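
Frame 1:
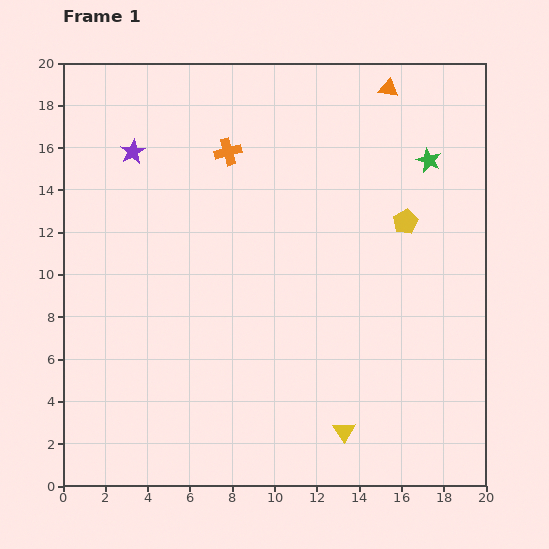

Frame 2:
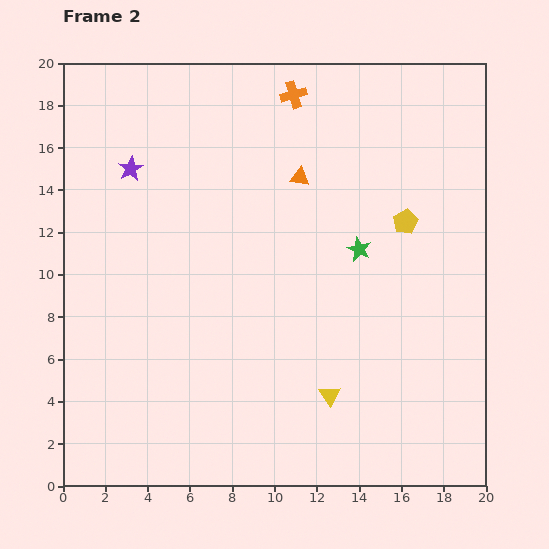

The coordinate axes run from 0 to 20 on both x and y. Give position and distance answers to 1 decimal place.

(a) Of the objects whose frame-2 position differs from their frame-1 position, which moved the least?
the purple star

(moved 0.8)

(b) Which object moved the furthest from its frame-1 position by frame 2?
the orange triangle

(moved 5.9; next 5.3)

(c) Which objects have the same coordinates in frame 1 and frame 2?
the yellow pentagon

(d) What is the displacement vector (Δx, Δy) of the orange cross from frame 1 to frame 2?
(3.1, 2.7)

The orange cross was at (7.8, 15.8) in frame 1 and (10.9, 18.5) in frame 2.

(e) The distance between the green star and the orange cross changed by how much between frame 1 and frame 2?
-1.6

Distance in frame 1: 9.5. Distance in frame 2: 7.9.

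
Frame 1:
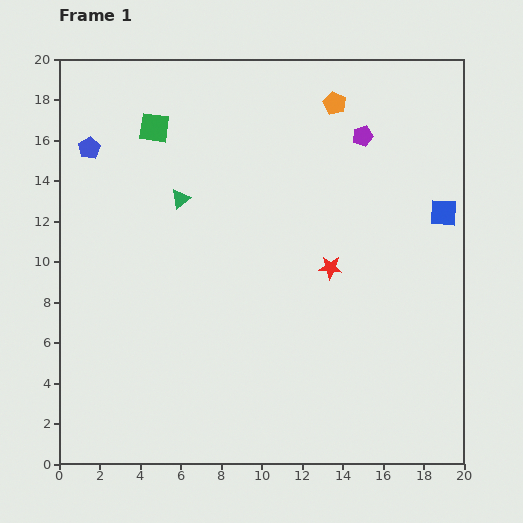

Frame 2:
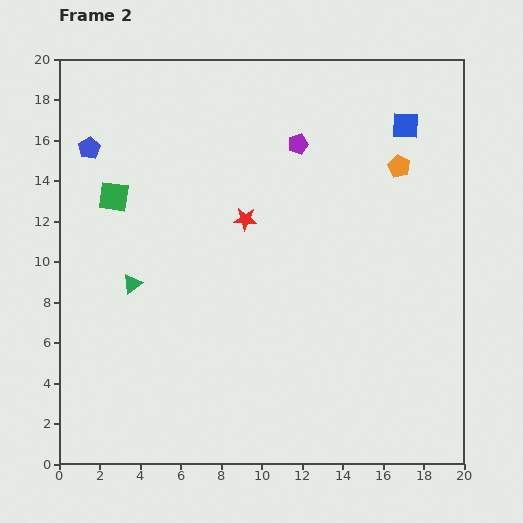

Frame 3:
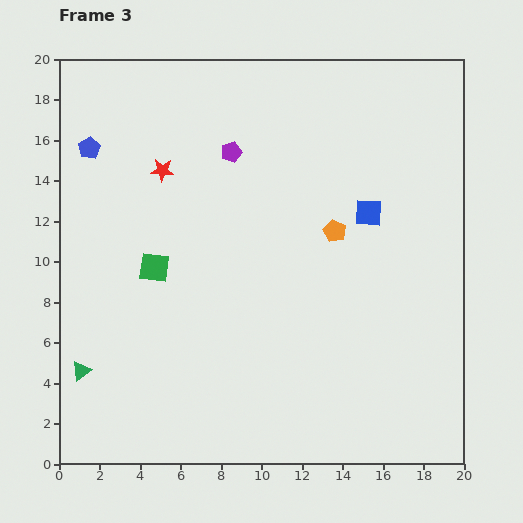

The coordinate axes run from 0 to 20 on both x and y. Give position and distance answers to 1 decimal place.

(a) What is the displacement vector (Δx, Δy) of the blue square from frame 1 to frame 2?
(-1.9, 4.3)

The blue square was at (19.0, 12.4) in frame 1 and (17.1, 16.7) in frame 2.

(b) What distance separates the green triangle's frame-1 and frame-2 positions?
4.8

The green triangle moved from (6.0, 13.1) to (3.6, 8.9), a distance of √(2.4² + 4.2²) ≈ 4.8.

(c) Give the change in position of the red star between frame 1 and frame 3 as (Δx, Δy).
(-8.3, 4.8)

The red star was at (13.4, 9.7) in frame 1 and (5.1, 14.5) in frame 3.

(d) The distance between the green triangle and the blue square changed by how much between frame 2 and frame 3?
+0.6

Distance in frame 2: 15.6. Distance in frame 3: 16.2.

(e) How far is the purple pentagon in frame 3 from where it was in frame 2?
3.3

The purple pentagon moved from (11.8, 15.8) to (8.5, 15.4), a distance of √(3.3² + 0.4²) ≈ 3.3.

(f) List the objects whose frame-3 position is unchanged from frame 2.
the blue pentagon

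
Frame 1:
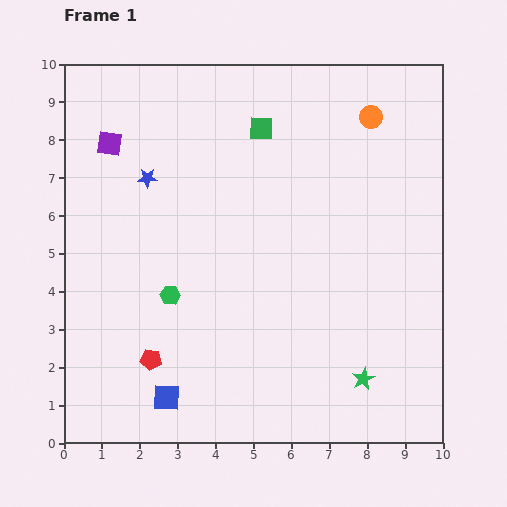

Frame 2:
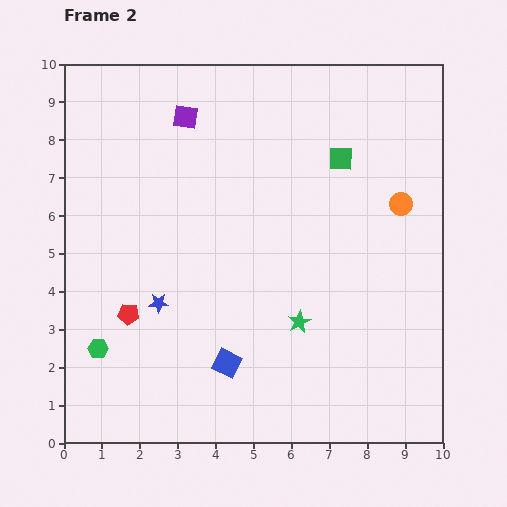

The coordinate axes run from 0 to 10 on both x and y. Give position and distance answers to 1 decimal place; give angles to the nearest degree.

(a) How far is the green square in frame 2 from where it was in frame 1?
2.2

The green square moved from (5.2, 8.3) to (7.3, 7.5), a distance of √(2.1² + 0.8²) ≈ 2.2.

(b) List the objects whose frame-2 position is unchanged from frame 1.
none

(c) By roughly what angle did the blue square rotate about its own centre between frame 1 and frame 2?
22° clockwise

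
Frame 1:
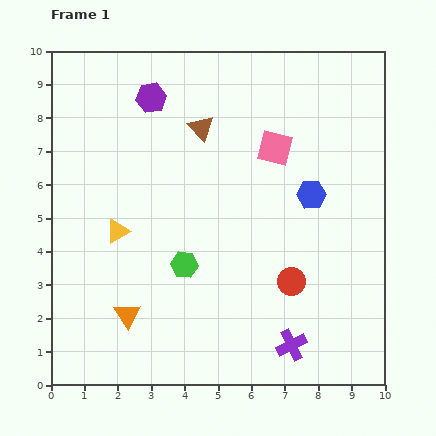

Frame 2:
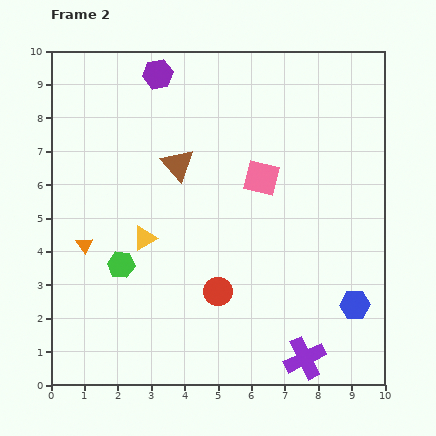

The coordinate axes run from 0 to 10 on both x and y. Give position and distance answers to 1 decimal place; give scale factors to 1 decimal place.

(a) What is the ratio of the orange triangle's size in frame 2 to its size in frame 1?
0.6×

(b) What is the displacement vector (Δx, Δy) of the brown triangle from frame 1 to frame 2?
(-0.7, -1.1)

The brown triangle was at (4.5, 7.7) in frame 1 and (3.8, 6.6) in frame 2.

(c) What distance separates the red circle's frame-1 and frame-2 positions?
2.2

The red circle moved from (7.2, 3.1) to (5.0, 2.8), a distance of √(2.2² + 0.3²) ≈ 2.2.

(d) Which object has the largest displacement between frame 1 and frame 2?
the blue hexagon

(moved 3.5; next 2.5)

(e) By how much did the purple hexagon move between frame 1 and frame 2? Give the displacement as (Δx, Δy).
(0.2, 0.7)

The purple hexagon was at (3.0, 8.6) in frame 1 and (3.2, 9.3) in frame 2.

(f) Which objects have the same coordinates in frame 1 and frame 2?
none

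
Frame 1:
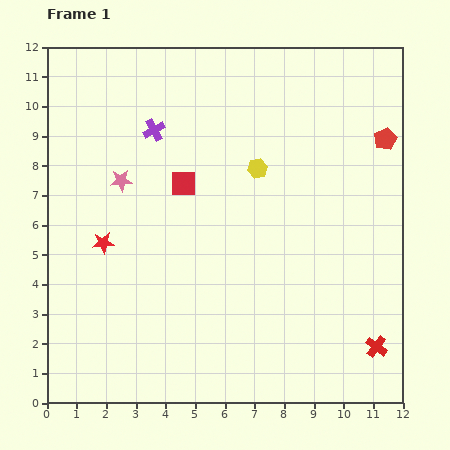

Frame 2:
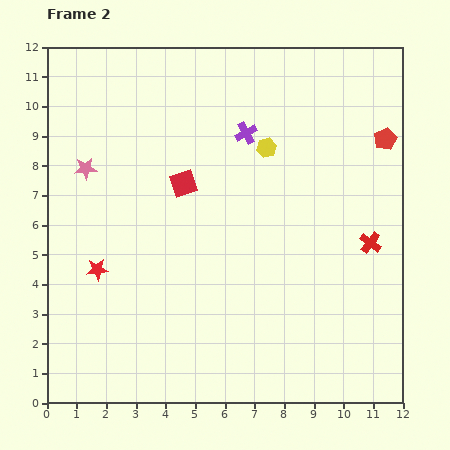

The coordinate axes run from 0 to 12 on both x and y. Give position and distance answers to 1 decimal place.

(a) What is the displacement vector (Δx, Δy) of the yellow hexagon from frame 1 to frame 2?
(0.3, 0.7)

The yellow hexagon was at (7.1, 7.9) in frame 1 and (7.4, 8.6) in frame 2.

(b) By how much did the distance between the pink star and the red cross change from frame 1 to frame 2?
-0.4

Distance in frame 1: 10.3. Distance in frame 2: 9.9.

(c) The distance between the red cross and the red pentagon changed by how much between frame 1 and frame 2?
-3.5

Distance in frame 1: 7.0. Distance in frame 2: 3.5.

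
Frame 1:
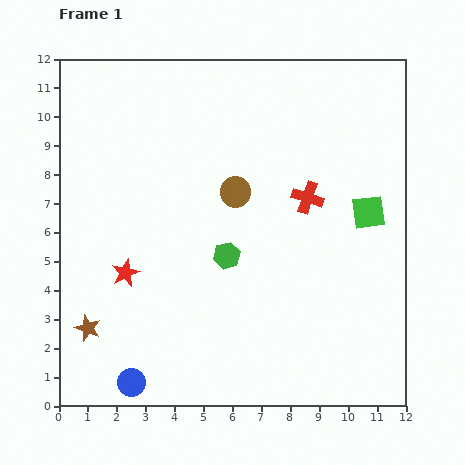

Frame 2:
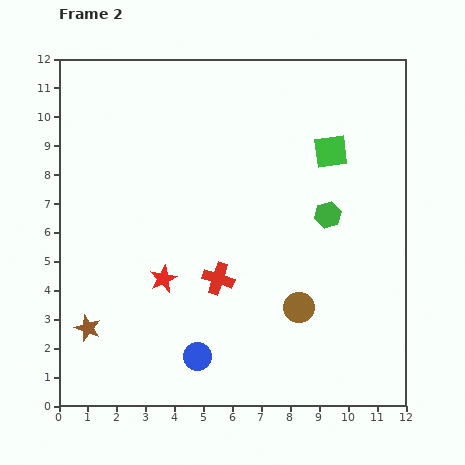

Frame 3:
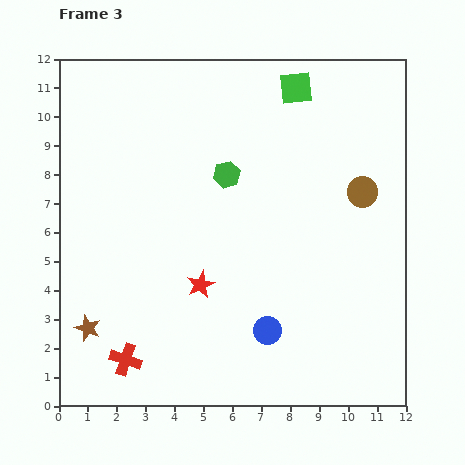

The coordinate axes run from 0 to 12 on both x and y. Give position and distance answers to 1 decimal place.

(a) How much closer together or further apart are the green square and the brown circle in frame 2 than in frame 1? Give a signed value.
+0.8

Distance in frame 1: 4.7. Distance in frame 2: 5.5.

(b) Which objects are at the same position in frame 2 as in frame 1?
the brown star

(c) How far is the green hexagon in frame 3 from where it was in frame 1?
2.8

The green hexagon moved from (5.8, 5.2) to (5.8, 8.0), a distance of √(0.0² + 2.8²) ≈ 2.8.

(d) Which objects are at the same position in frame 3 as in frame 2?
the brown star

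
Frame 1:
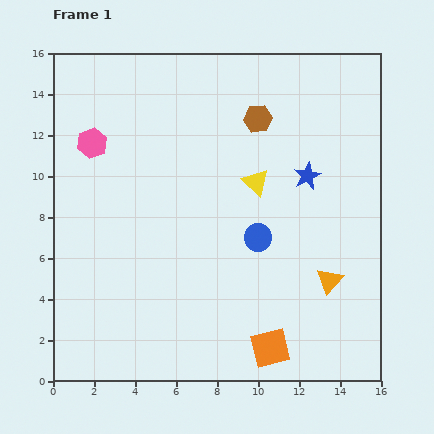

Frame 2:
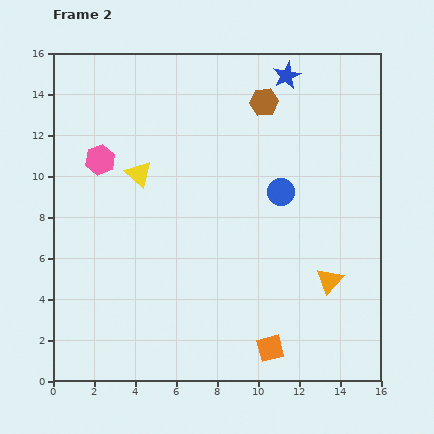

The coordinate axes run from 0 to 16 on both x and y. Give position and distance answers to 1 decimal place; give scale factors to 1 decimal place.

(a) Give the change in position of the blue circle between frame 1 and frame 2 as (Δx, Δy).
(1.1, 2.2)

The blue circle was at (10.0, 7.0) in frame 1 and (11.1, 9.2) in frame 2.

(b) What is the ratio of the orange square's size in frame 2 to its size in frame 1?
0.7×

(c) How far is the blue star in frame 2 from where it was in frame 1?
5.0

The blue star moved from (12.4, 10.0) to (11.4, 14.9), a distance of √(1.0² + 4.9²) ≈ 5.0.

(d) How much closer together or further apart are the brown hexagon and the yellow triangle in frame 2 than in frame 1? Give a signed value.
+3.9

Distance in frame 1: 3.1. Distance in frame 2: 7.0.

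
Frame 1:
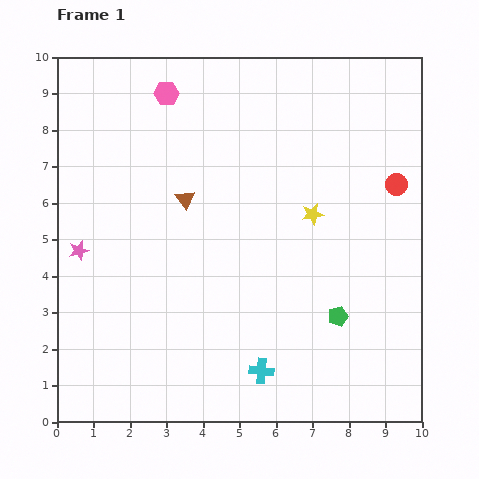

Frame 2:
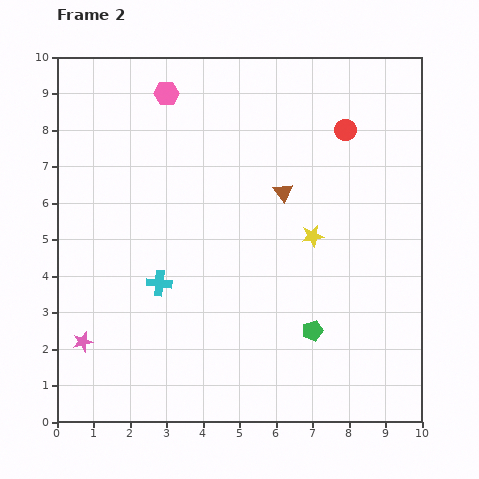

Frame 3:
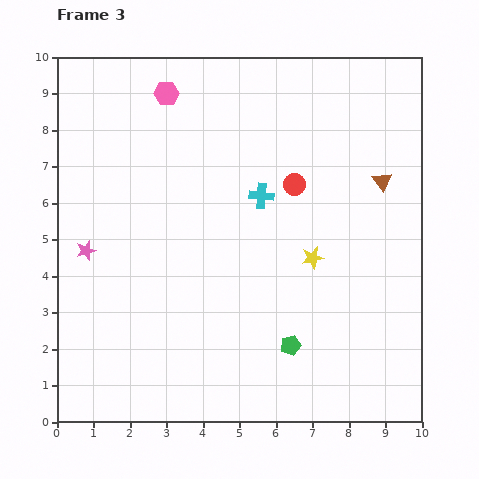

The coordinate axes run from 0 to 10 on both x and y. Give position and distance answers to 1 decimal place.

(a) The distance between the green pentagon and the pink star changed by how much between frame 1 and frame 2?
-1.0

Distance in frame 1: 7.3. Distance in frame 2: 6.3.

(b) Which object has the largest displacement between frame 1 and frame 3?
the brown triangle

(moved 5.4; next 4.8)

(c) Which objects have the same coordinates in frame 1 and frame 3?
the pink hexagon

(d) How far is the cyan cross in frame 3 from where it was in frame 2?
3.7

The cyan cross moved from (2.8, 3.8) to (5.6, 6.2), a distance of √(2.8² + 2.4²) ≈ 3.7.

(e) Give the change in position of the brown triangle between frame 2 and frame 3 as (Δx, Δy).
(2.7, 0.3)

The brown triangle was at (6.2, 6.3) in frame 2 and (8.9, 6.6) in frame 3.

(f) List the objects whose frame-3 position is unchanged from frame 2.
the pink hexagon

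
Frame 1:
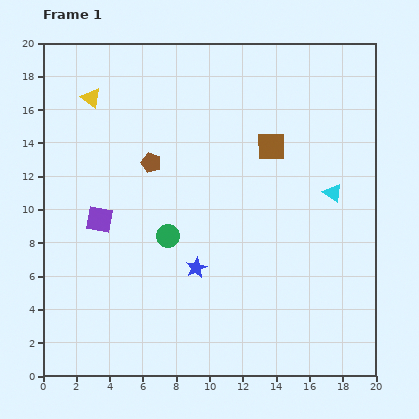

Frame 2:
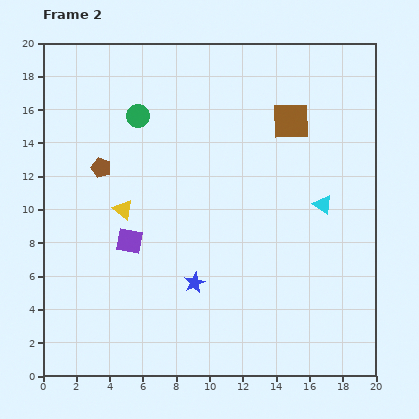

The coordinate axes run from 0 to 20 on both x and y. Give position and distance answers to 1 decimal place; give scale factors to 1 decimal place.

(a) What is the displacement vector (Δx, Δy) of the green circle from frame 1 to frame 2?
(-1.8, 7.2)

The green circle was at (7.5, 8.4) in frame 1 and (5.7, 15.6) in frame 2.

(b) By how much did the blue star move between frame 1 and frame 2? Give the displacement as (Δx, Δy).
(-0.1, -0.9)

The blue star was at (9.2, 6.5) in frame 1 and (9.1, 5.6) in frame 2.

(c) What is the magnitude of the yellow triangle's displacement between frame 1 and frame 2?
7.0

The yellow triangle moved from (2.9, 16.7) to (4.8, 10.0), a distance of √(1.9² + 6.7²) ≈ 7.0.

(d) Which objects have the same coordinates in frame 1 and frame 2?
none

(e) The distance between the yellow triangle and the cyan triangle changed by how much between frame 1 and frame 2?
-3.6

Distance in frame 1: 15.6. Distance in frame 2: 12.0.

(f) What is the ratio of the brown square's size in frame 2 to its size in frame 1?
1.3×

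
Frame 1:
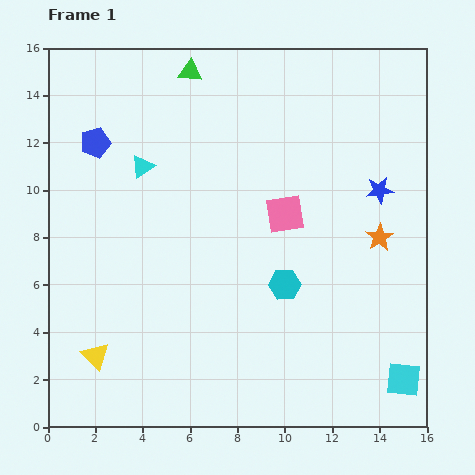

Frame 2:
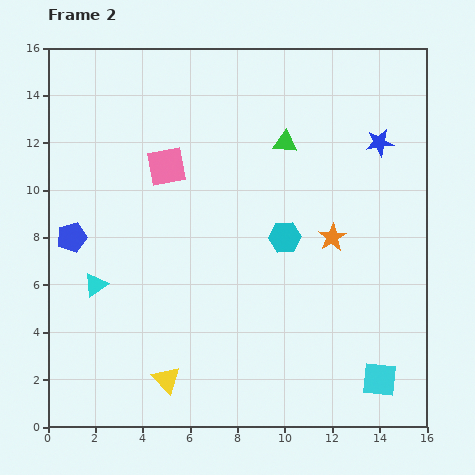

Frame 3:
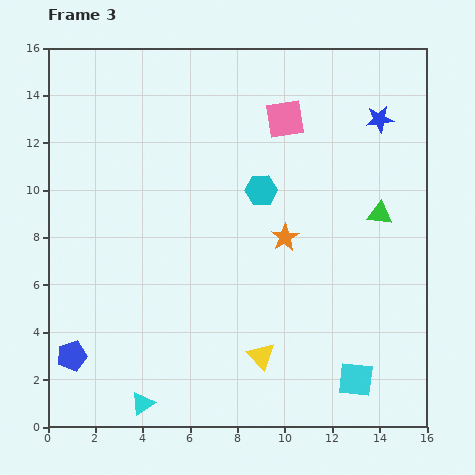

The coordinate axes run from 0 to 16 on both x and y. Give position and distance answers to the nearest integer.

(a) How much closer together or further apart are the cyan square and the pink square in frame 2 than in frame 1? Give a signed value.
+4

Distance in frame 1: 9. Distance in frame 2: 13.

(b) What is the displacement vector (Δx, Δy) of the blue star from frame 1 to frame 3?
(0, 3)

The blue star was at (14, 10) in frame 1 and (14, 13) in frame 3.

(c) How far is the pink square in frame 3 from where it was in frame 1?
4

The pink square moved from (10, 9) to (10, 13), a distance of √(0² + 4²) ≈ 4.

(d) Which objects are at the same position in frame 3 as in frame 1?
none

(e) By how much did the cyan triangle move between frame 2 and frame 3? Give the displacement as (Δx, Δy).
(2, -5)

The cyan triangle was at (2, 6) in frame 2 and (4, 1) in frame 3.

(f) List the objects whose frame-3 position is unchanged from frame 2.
none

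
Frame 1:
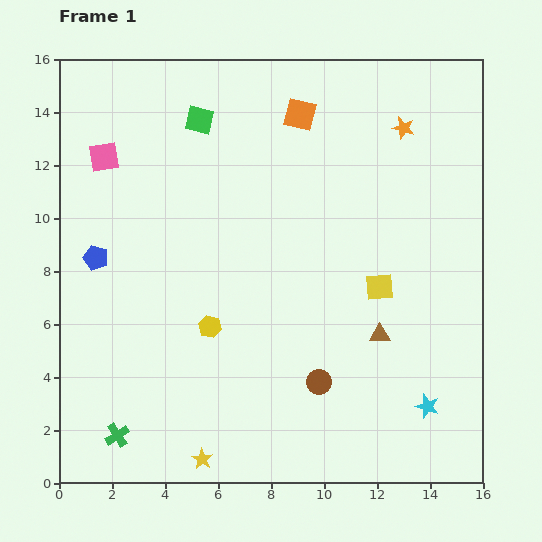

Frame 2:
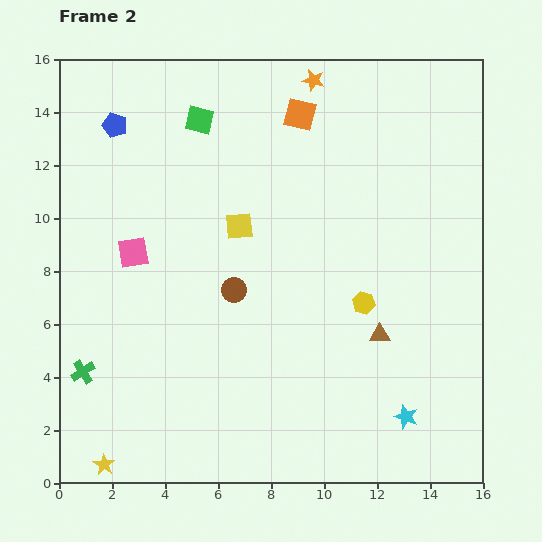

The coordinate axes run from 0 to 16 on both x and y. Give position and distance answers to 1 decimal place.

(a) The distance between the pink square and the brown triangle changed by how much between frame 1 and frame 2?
-2.6

Distance in frame 1: 12.4. Distance in frame 2: 9.8.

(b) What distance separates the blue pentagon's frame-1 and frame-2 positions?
5.0

The blue pentagon moved from (1.4, 8.5) to (2.1, 13.5), a distance of √(0.7² + 5.0²) ≈ 5.0.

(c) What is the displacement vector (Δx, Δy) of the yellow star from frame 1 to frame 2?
(-3.7, -0.2)

The yellow star was at (5.4, 0.9) in frame 1 and (1.7, 0.7) in frame 2.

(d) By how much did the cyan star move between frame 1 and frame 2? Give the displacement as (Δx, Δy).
(-0.8, -0.4)

The cyan star was at (13.9, 2.9) in frame 1 and (13.1, 2.5) in frame 2.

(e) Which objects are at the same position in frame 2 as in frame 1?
the green square, the brown triangle, the orange square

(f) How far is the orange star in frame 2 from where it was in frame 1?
3.8

The orange star moved from (13.0, 13.4) to (9.6, 15.2), a distance of √(3.4² + 1.8²) ≈ 3.8.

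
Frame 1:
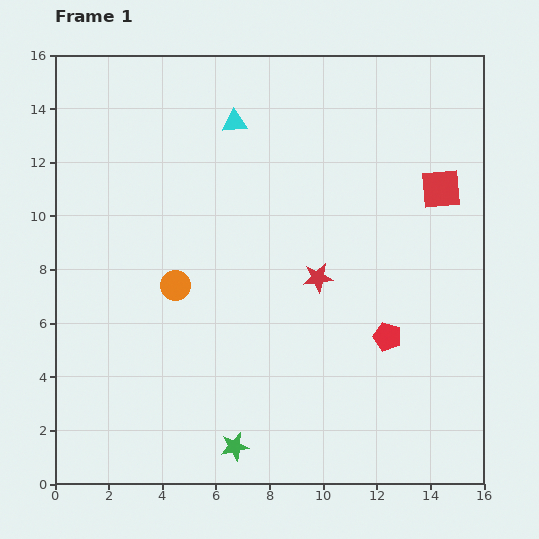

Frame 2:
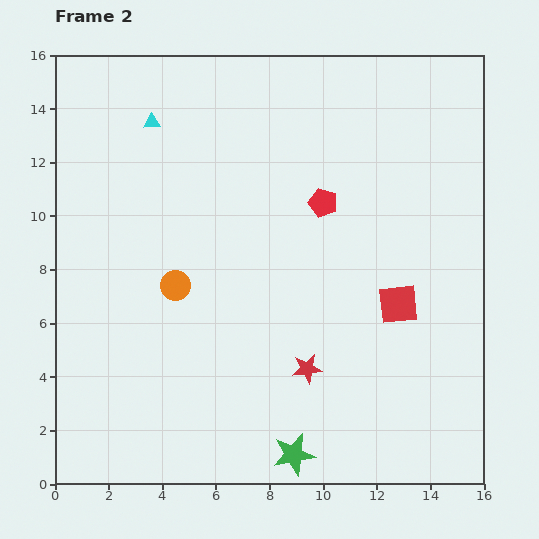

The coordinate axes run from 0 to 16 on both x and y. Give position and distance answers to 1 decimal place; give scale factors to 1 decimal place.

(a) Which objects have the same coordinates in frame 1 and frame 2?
the orange circle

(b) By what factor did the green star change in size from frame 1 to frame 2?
1.5×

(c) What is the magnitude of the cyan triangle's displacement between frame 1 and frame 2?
3.1

The cyan triangle moved from (6.7, 13.5) to (3.6, 13.5), a distance of √(3.1² + 0.0²) ≈ 3.1.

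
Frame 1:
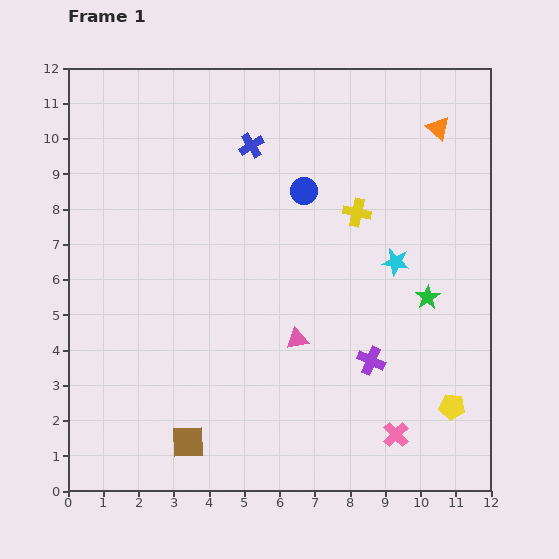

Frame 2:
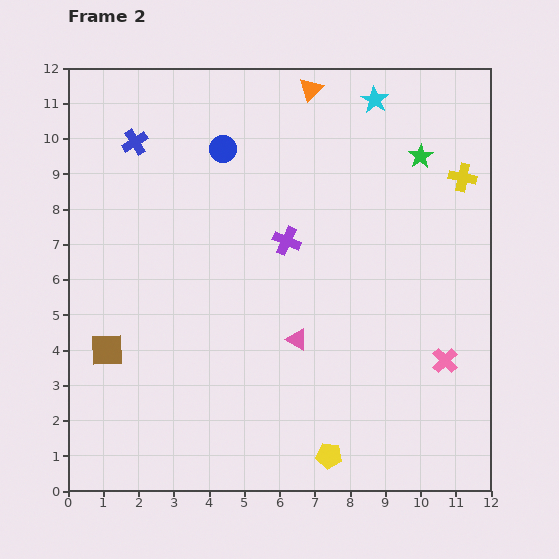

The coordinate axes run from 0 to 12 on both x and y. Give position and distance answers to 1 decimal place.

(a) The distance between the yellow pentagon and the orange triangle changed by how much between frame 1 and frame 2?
+2.5

Distance in frame 1: 7.9. Distance in frame 2: 10.4.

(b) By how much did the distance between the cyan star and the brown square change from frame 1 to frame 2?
+2.6

Distance in frame 1: 7.8. Distance in frame 2: 10.4.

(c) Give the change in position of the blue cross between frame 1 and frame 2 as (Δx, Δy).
(-3.3, 0.1)

The blue cross was at (5.2, 9.8) in frame 1 and (1.9, 9.9) in frame 2.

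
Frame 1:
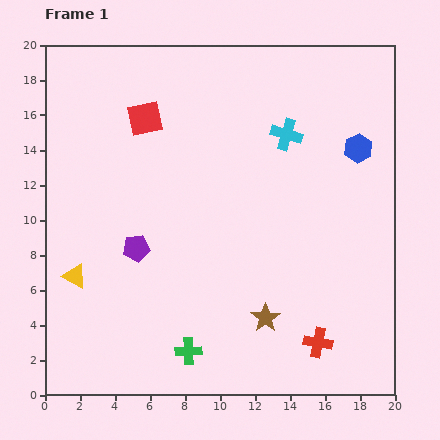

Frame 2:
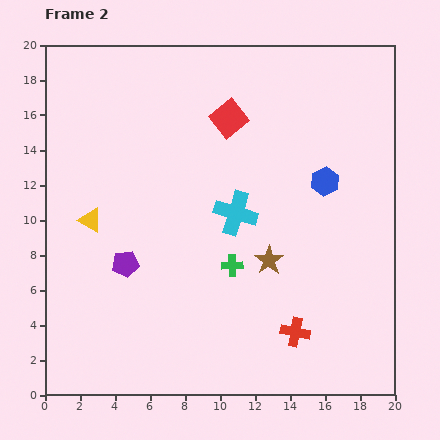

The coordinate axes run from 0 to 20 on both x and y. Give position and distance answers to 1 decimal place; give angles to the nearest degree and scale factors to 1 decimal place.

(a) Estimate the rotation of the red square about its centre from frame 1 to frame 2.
26° counter-clockwise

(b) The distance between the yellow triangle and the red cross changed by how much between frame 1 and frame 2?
-1.1

Distance in frame 1: 14.4. Distance in frame 2: 13.3.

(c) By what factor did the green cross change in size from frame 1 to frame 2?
0.8×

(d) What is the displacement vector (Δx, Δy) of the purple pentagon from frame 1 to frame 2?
(-0.6, -0.9)

The purple pentagon was at (5.2, 8.4) in frame 1 and (4.6, 7.5) in frame 2.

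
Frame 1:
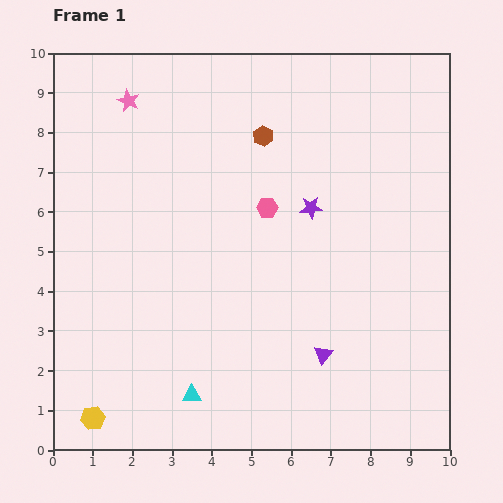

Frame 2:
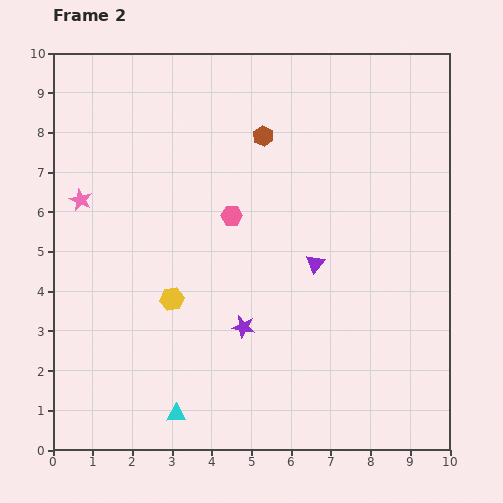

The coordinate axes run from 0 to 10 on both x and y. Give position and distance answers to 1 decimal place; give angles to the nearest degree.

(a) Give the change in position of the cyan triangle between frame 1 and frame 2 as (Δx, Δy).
(-0.4, -0.5)

The cyan triangle was at (3.5, 1.4) in frame 1 and (3.1, 0.9) in frame 2.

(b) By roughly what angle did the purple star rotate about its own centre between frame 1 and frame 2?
16° clockwise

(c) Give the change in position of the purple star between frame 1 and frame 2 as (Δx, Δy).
(-1.7, -3.0)

The purple star was at (6.5, 6.1) in frame 1 and (4.8, 3.1) in frame 2.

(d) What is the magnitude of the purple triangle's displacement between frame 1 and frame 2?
2.3

The purple triangle moved from (6.8, 2.4) to (6.6, 4.7), a distance of √(0.2² + 2.3²) ≈ 2.3.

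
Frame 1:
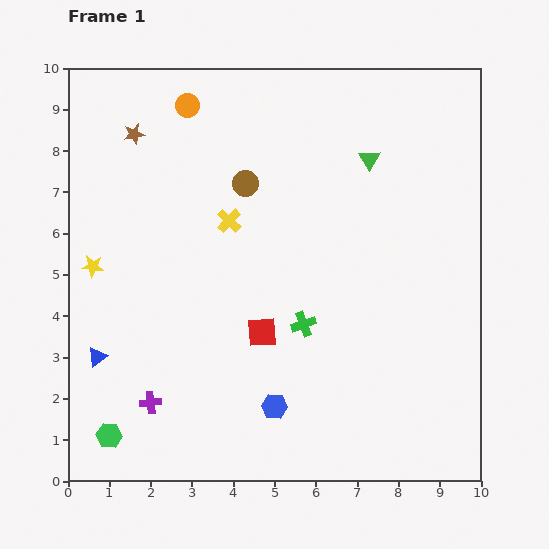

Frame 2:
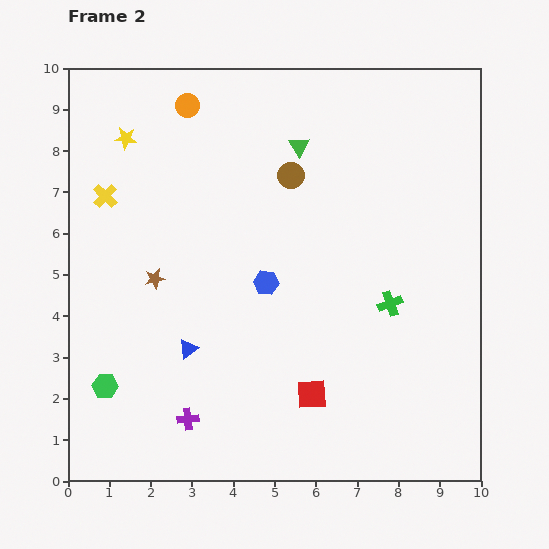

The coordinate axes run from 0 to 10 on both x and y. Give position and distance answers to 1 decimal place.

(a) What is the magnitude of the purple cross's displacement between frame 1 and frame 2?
1.0

The purple cross moved from (2.0, 1.9) to (2.9, 1.5), a distance of √(0.9² + 0.4²) ≈ 1.0.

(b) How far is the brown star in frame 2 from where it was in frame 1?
3.5

The brown star moved from (1.6, 8.4) to (2.1, 4.9), a distance of √(0.5² + 3.5²) ≈ 3.5.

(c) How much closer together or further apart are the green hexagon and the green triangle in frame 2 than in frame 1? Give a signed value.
-1.7

Distance in frame 1: 9.2. Distance in frame 2: 7.5.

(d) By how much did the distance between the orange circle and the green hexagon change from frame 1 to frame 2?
-1.1

Distance in frame 1: 8.2. Distance in frame 2: 7.1.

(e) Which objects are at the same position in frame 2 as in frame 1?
the orange circle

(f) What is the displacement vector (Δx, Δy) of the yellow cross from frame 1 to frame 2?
(-3.0, 0.6)

The yellow cross was at (3.9, 6.3) in frame 1 and (0.9, 6.9) in frame 2.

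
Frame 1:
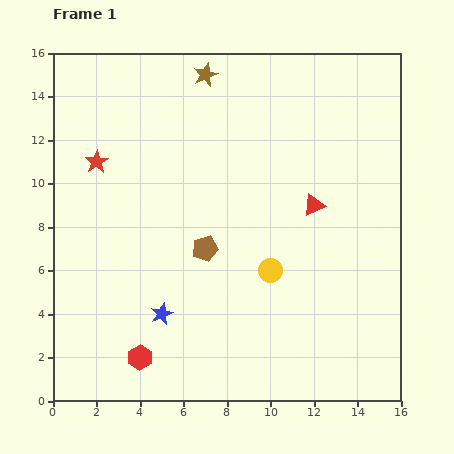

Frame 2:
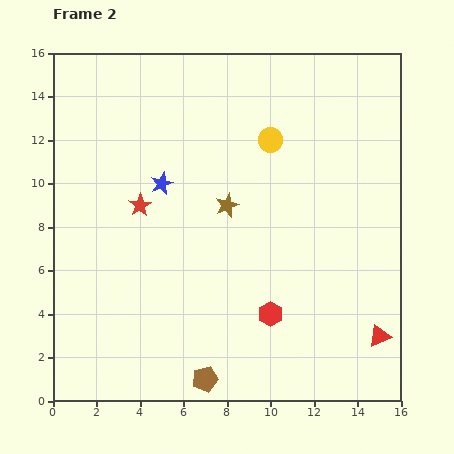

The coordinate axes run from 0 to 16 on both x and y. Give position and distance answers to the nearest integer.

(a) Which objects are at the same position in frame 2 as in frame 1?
none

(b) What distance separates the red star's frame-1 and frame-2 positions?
3

The red star moved from (2, 11) to (4, 9), a distance of √(2² + 2²) ≈ 3.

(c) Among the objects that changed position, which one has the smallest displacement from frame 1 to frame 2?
the red star

(moved 3)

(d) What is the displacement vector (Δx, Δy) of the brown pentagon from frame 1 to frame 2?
(0, -6)

The brown pentagon was at (7, 7) in frame 1 and (7, 1) in frame 2.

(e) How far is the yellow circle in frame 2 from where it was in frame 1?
6

The yellow circle moved from (10, 6) to (10, 12), a distance of √(0² + 6²) ≈ 6.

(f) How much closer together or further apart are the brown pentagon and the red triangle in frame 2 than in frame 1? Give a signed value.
+3

Distance in frame 1: 5. Distance in frame 2: 8.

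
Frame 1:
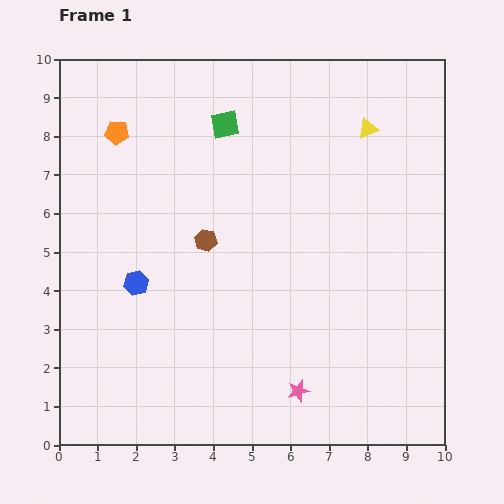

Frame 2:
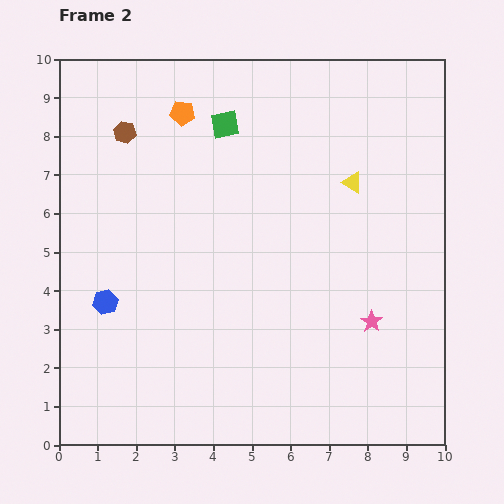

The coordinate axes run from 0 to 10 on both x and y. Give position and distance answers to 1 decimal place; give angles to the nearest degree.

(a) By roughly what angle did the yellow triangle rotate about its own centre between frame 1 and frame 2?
54° clockwise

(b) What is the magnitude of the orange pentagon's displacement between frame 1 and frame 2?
1.8

The orange pentagon moved from (1.5, 8.1) to (3.2, 8.6), a distance of √(1.7² + 0.5²) ≈ 1.8.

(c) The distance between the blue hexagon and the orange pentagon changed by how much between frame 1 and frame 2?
+1.4

Distance in frame 1: 3.9. Distance in frame 2: 5.3.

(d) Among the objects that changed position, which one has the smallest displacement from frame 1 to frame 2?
the blue hexagon

(moved 0.9)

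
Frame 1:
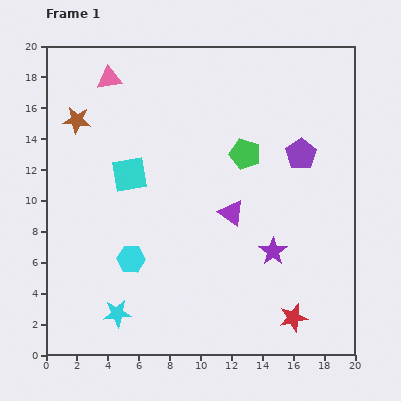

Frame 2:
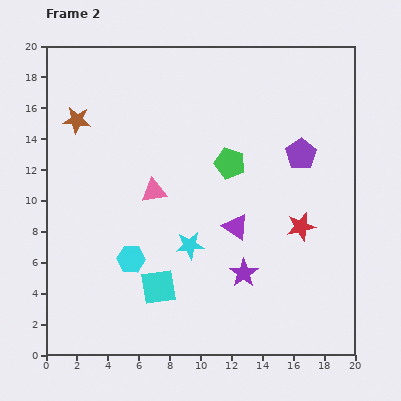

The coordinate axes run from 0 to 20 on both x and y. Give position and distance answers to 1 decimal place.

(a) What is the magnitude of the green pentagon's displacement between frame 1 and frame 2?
1.2

The green pentagon moved from (12.9, 13.0) to (11.9, 12.4), a distance of √(1.0² + 0.6²) ≈ 1.2.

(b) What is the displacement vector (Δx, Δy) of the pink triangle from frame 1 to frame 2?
(2.9, -7.3)

The pink triangle was at (4.1, 17.9) in frame 1 and (7.0, 10.6) in frame 2.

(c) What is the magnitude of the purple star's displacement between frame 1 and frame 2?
2.4

The purple star moved from (14.7, 6.7) to (12.8, 5.3), a distance of √(1.9² + 1.4²) ≈ 2.4.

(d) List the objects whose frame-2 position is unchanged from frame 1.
the cyan hexagon, the brown star, the purple pentagon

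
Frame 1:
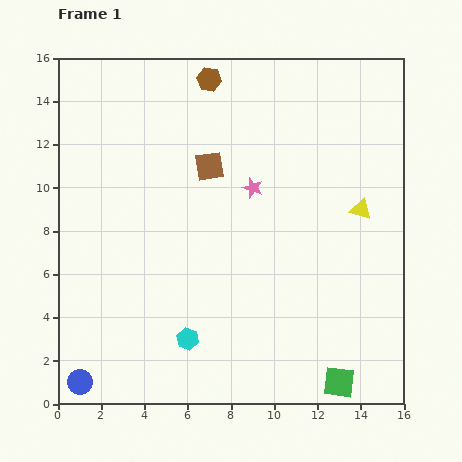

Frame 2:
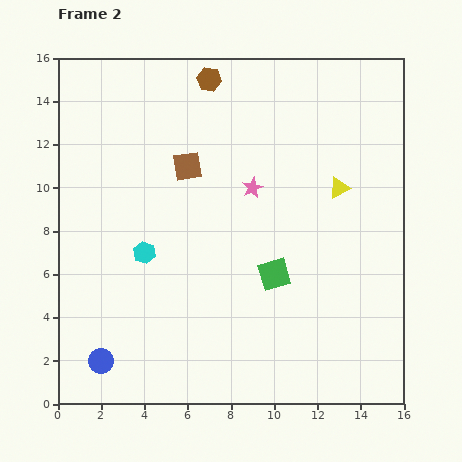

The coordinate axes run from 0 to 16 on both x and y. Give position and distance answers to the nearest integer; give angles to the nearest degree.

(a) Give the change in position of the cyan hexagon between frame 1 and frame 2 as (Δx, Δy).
(-2, 4)

The cyan hexagon was at (6, 3) in frame 1 and (4, 7) in frame 2.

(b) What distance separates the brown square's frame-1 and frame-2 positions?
1

The brown square moved from (7, 11) to (6, 11), a distance of √(1² + 0²) ≈ 1.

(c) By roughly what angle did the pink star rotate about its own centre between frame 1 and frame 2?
30° clockwise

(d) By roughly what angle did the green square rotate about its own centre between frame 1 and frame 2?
23° counter-clockwise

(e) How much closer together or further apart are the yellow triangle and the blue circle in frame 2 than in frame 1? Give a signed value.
-1

Distance in frame 1: 15. Distance in frame 2: 14.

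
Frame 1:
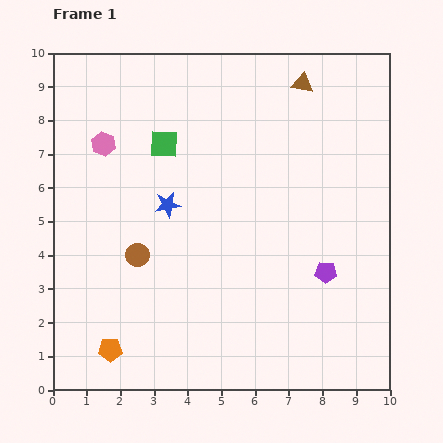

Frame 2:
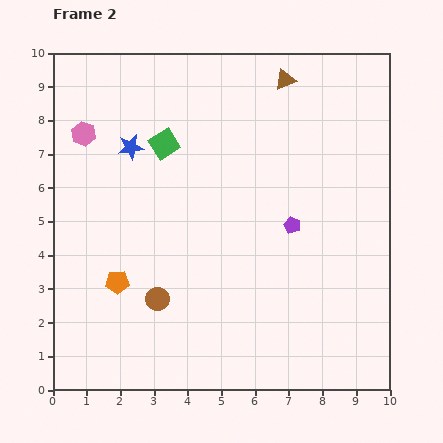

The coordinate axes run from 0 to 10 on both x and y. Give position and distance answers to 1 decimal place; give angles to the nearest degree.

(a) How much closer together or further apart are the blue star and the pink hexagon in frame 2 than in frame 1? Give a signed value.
-1.1

Distance in frame 1: 2.6. Distance in frame 2: 1.5.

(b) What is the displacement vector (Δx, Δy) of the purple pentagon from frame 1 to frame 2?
(-1.0, 1.4)

The purple pentagon was at (8.1, 3.5) in frame 1 and (7.1, 4.9) in frame 2.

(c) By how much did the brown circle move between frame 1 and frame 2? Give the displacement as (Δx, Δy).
(0.6, -1.3)

The brown circle was at (2.5, 4.0) in frame 1 and (3.1, 2.7) in frame 2.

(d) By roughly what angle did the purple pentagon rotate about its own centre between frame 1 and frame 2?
19° clockwise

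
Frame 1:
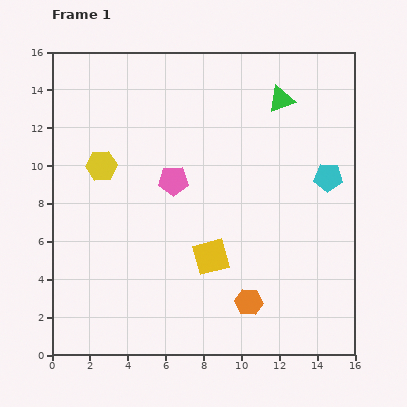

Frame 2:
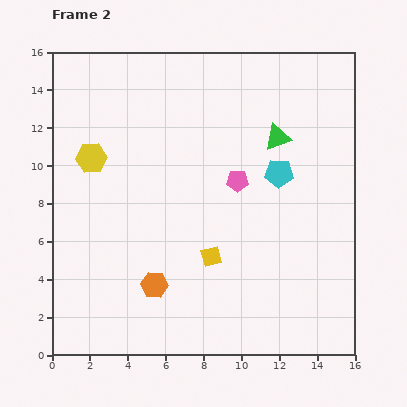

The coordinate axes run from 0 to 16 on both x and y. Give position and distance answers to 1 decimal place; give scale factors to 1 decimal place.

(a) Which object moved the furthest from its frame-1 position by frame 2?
the orange hexagon

(moved 5.1; next 3.4)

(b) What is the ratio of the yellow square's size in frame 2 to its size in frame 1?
0.6×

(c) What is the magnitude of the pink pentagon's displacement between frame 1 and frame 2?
3.4

The pink pentagon moved from (6.4, 9.2) to (9.8, 9.2), a distance of √(3.4² + 0.0²) ≈ 3.4.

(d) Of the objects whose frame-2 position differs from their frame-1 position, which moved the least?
the yellow hexagon

(moved 0.6)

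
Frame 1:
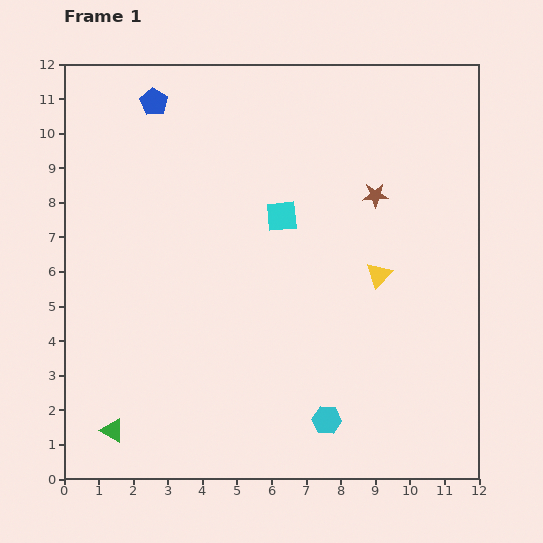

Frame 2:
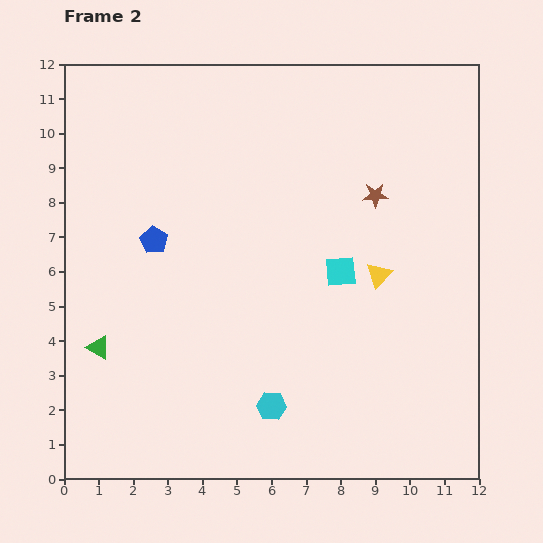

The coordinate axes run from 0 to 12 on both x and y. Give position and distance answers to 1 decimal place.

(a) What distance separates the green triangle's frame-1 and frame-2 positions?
2.4

The green triangle moved from (1.4, 1.4) to (1.0, 3.8), a distance of √(0.4² + 2.4²) ≈ 2.4.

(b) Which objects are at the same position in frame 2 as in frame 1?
the brown star, the yellow triangle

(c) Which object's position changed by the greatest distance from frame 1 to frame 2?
the blue pentagon

(moved 4.0; next 2.4)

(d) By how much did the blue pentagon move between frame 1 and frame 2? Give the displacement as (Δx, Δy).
(0.0, -4.0)

The blue pentagon was at (2.6, 10.9) in frame 1 and (2.6, 6.9) in frame 2.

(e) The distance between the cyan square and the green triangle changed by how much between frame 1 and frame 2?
-0.6

Distance in frame 1: 7.9. Distance in frame 2: 7.3.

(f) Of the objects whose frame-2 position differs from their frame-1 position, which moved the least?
the cyan hexagon

(moved 1.6)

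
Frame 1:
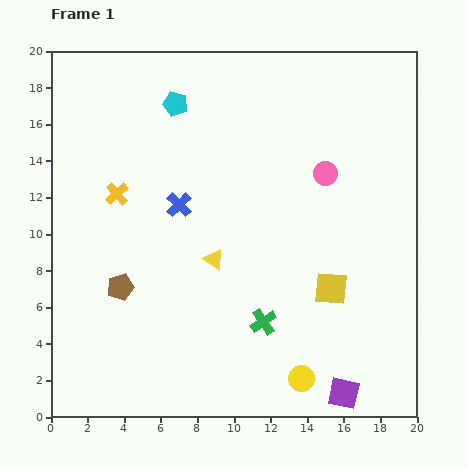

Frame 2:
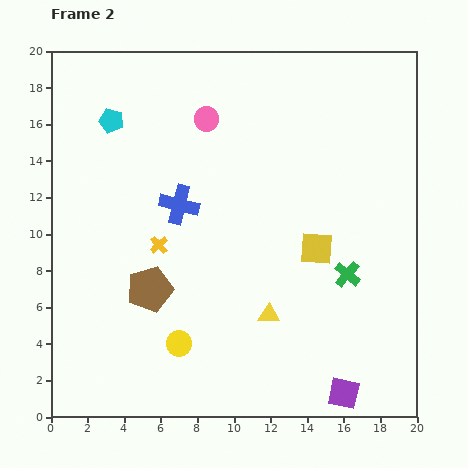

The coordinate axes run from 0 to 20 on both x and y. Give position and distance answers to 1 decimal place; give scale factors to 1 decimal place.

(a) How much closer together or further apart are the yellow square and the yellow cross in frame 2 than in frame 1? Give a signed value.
-4.2

Distance in frame 1: 12.8. Distance in frame 2: 8.6.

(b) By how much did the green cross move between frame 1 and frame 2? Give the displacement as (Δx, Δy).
(4.6, 2.6)

The green cross was at (11.6, 5.2) in frame 1 and (16.2, 7.8) in frame 2.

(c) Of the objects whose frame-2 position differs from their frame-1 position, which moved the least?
the brown pentagon

(moved 1.6)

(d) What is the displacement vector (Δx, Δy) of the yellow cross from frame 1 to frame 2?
(2.3, -2.8)

The yellow cross was at (3.6, 12.2) in frame 1 and (5.9, 9.4) in frame 2.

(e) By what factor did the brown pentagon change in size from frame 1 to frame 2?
1.7×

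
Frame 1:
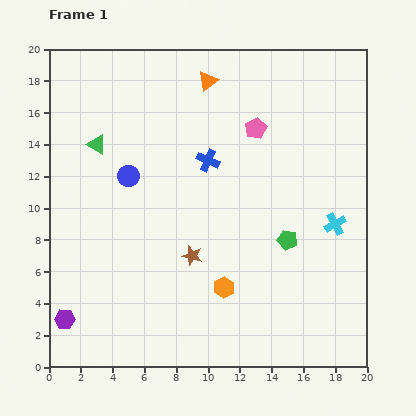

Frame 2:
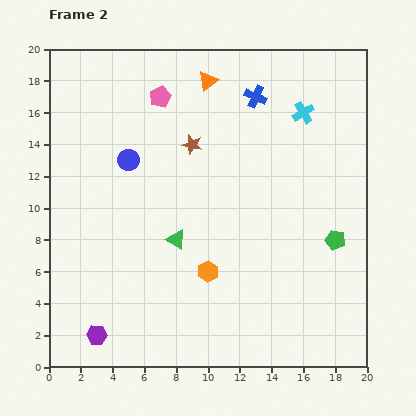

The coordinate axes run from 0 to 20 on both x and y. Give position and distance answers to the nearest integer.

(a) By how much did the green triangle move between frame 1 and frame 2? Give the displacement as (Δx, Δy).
(5, -6)

The green triangle was at (3, 14) in frame 1 and (8, 8) in frame 2.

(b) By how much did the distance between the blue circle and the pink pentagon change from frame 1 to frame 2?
-5

Distance in frame 1: 9. Distance in frame 2: 4.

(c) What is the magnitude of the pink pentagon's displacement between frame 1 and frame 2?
6

The pink pentagon moved from (13, 15) to (7, 17), a distance of √(6² + 2²) ≈ 6.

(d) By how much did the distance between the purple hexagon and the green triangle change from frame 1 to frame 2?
-3

Distance in frame 1: 11. Distance in frame 2: 8.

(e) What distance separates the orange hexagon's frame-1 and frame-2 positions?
1

The orange hexagon moved from (11, 5) to (10, 6), a distance of √(1² + 1²) ≈ 1.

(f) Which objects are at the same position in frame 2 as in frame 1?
the orange triangle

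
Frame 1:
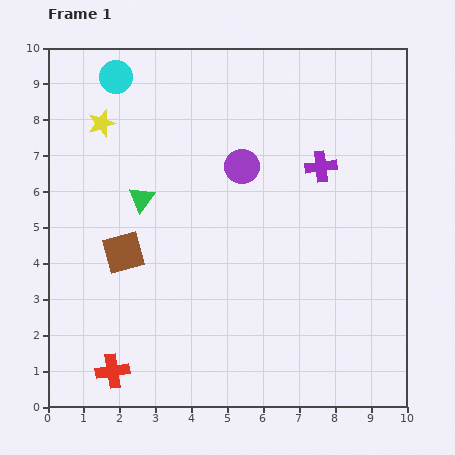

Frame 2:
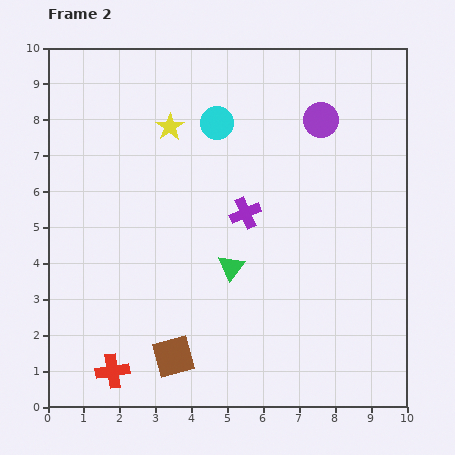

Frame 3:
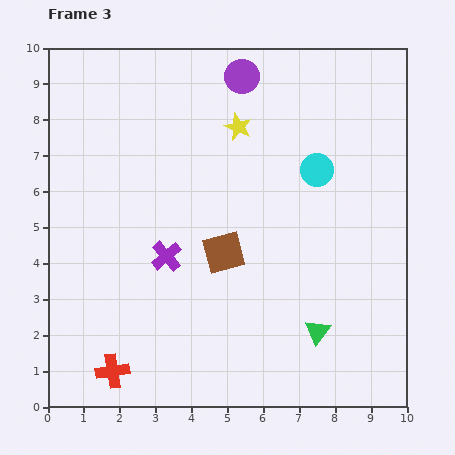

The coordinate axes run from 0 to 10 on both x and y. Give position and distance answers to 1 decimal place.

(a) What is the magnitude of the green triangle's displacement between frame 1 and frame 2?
3.1

The green triangle moved from (2.6, 5.8) to (5.1, 3.9), a distance of √(2.5² + 1.9²) ≈ 3.1.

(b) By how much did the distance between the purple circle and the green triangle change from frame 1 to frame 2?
+1.9

Distance in frame 1: 2.9. Distance in frame 2: 4.8.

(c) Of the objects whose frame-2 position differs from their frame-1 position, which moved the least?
the yellow star

(moved 1.9)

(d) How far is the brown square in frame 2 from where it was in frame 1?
3.2

The brown square moved from (2.1, 4.3) to (3.5, 1.4), a distance of √(1.4² + 2.9²) ≈ 3.2.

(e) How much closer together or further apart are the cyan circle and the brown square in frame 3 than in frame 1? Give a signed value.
-1.4

Distance in frame 1: 4.9. Distance in frame 3: 3.5.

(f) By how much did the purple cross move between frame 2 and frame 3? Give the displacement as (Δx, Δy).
(-2.2, -1.2)

The purple cross was at (5.5, 5.4) in frame 2 and (3.3, 4.2) in frame 3.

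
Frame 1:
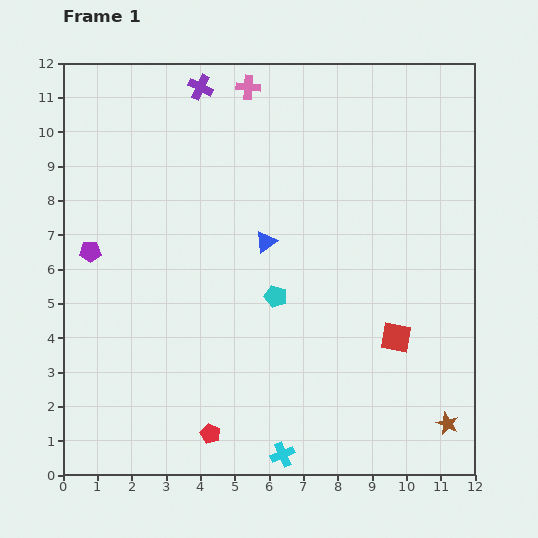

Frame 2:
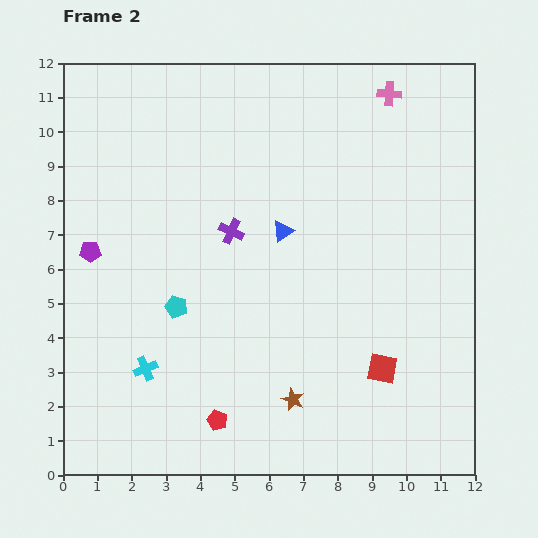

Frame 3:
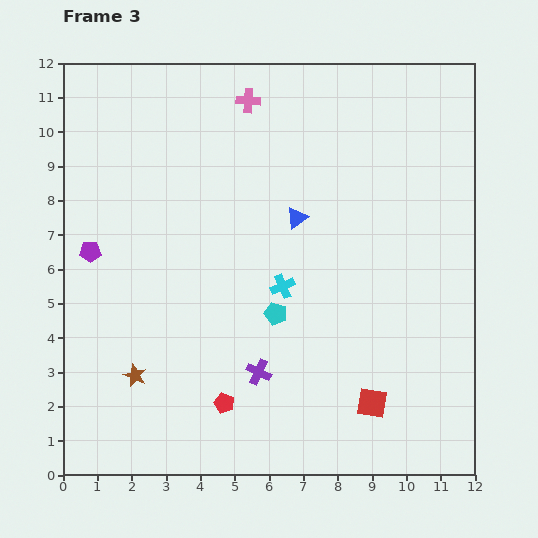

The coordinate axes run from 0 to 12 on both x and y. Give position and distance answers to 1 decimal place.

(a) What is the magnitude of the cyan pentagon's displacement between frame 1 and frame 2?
2.9

The cyan pentagon moved from (6.2, 5.2) to (3.3, 4.9), a distance of √(2.9² + 0.3²) ≈ 2.9.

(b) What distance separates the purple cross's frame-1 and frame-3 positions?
8.5

The purple cross moved from (4.0, 11.3) to (5.7, 3.0), a distance of √(1.7² + 8.3²) ≈ 8.5.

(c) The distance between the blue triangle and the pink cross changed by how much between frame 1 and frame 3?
-0.8

Distance in frame 1: 4.5. Distance in frame 3: 3.7.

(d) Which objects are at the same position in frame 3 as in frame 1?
the purple pentagon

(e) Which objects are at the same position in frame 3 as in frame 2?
the purple pentagon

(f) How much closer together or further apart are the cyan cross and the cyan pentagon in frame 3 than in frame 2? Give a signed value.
-1.2

Distance in frame 2: 2.0. Distance in frame 3: 0.8.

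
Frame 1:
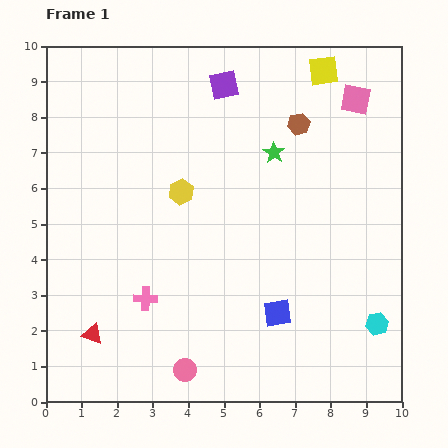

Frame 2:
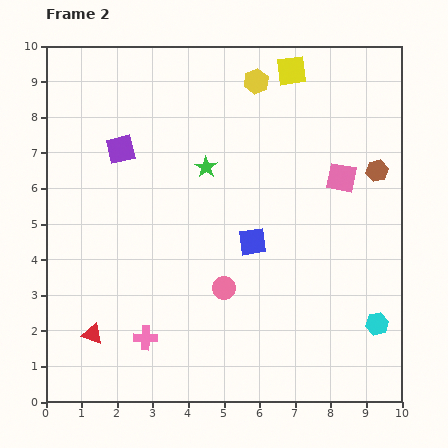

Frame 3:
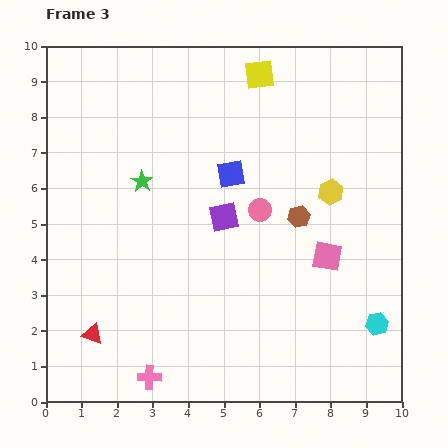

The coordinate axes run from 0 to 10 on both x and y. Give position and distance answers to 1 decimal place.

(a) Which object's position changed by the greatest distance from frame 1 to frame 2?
the yellow hexagon

(moved 3.7; next 3.4)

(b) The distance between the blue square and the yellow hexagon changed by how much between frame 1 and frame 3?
-1.5

Distance in frame 1: 4.3. Distance in frame 3: 2.8.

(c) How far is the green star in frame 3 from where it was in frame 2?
1.8

The green star moved from (4.5, 6.6) to (2.7, 6.2), a distance of √(1.8² + 0.4²) ≈ 1.8.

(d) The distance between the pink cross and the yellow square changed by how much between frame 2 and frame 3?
+0.5

Distance in frame 2: 8.5. Distance in frame 3: 9.0.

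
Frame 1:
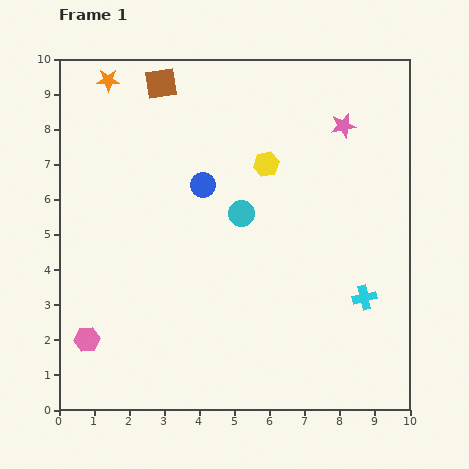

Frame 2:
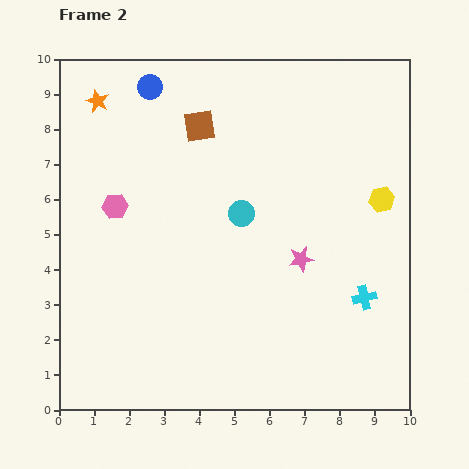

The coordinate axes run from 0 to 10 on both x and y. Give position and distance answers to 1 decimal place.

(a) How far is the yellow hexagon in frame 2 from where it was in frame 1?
3.4

The yellow hexagon moved from (5.9, 7.0) to (9.2, 6.0), a distance of √(3.3² + 1.0²) ≈ 3.4.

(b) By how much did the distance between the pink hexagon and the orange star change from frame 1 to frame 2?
-4.4

Distance in frame 1: 7.4. Distance in frame 2: 3.0.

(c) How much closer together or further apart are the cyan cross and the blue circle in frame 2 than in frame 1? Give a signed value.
+3.0

Distance in frame 1: 5.6. Distance in frame 2: 8.6.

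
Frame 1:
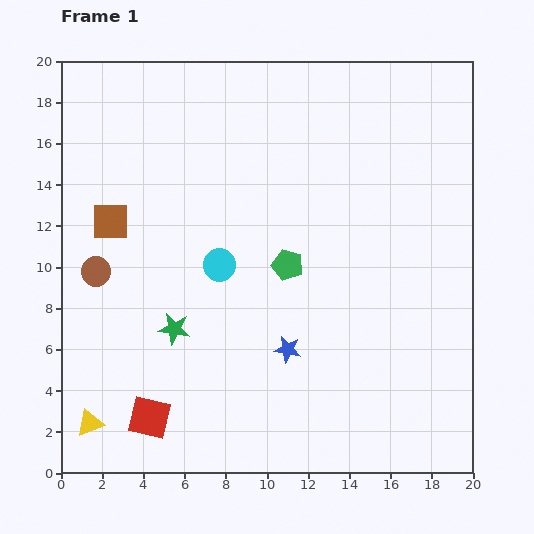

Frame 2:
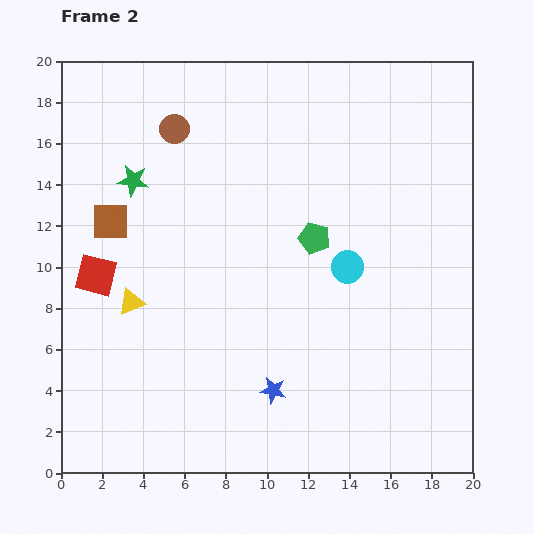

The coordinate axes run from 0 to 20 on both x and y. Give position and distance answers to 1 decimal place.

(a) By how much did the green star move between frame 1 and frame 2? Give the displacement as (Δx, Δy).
(-2.0, 7.2)

The green star was at (5.5, 7.0) in frame 1 and (3.5, 14.2) in frame 2.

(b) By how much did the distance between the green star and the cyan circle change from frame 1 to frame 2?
+7.4

Distance in frame 1: 3.8. Distance in frame 2: 11.2.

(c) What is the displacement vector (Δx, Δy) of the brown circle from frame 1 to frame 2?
(3.8, 6.9)

The brown circle was at (1.7, 9.8) in frame 1 and (5.5, 16.7) in frame 2.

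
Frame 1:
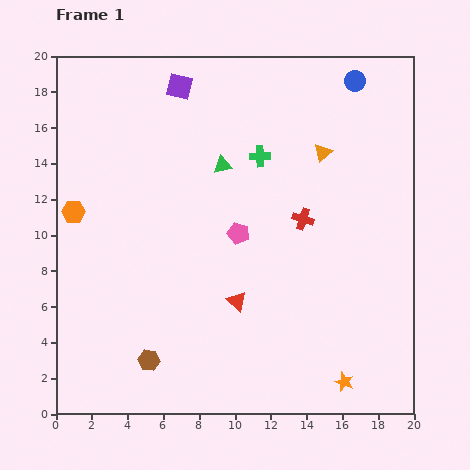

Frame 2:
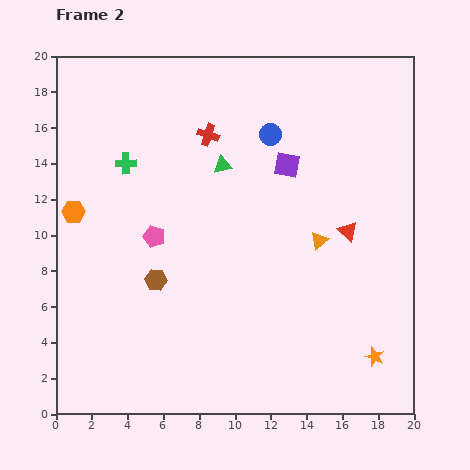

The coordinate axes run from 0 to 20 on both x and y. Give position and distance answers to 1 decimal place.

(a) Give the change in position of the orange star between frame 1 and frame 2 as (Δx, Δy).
(1.7, 1.4)

The orange star was at (16.1, 1.8) in frame 1 and (17.8, 3.2) in frame 2.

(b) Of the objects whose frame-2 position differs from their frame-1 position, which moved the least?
the orange star

(moved 2.2)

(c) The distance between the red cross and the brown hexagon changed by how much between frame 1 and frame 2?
-3.1

Distance in frame 1: 11.7. Distance in frame 2: 8.6.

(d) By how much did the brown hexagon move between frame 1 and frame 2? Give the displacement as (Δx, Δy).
(0.4, 4.5)

The brown hexagon was at (5.2, 3.0) in frame 1 and (5.6, 7.5) in frame 2.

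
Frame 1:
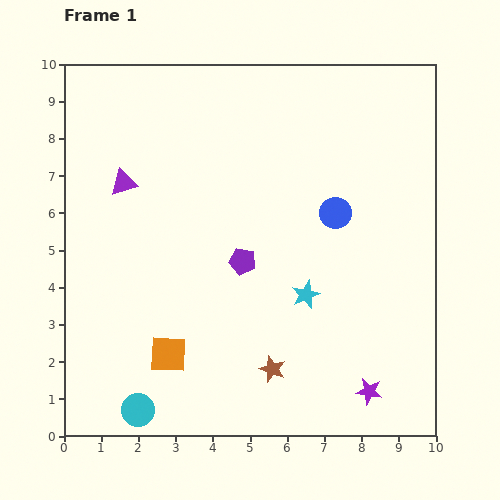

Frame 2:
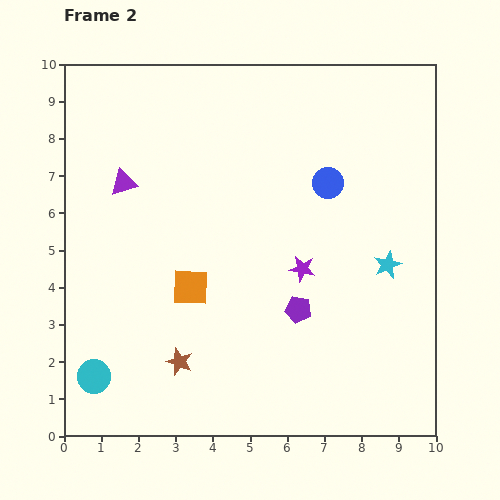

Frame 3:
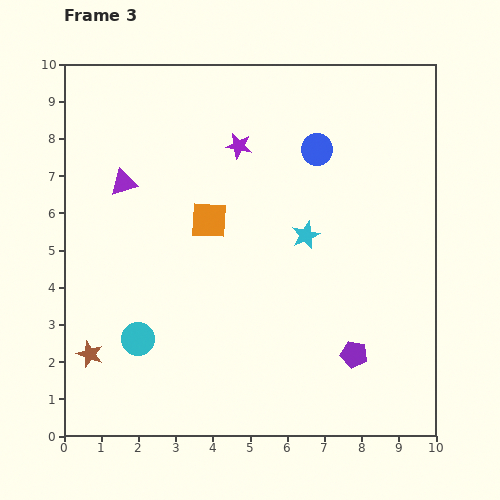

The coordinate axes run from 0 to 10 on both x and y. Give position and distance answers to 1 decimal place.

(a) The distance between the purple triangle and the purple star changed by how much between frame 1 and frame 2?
-3.4

Distance in frame 1: 8.7. Distance in frame 2: 5.3.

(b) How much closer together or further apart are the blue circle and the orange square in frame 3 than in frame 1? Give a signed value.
-2.4

Distance in frame 1: 5.9. Distance in frame 3: 3.5.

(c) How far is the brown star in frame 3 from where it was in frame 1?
4.9

The brown star moved from (5.6, 1.8) to (0.7, 2.2), a distance of √(4.9² + 0.4²) ≈ 4.9.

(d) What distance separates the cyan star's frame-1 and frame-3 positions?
1.6

The cyan star moved from (6.5, 3.8) to (6.5, 5.4), a distance of √(0.0² + 1.6²) ≈ 1.6.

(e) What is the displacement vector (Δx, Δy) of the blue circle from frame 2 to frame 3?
(-0.3, 0.9)

The blue circle was at (7.1, 6.8) in frame 2 and (6.8, 7.7) in frame 3.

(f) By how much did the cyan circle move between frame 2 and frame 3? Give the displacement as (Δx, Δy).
(1.2, 1.0)

The cyan circle was at (0.8, 1.6) in frame 2 and (2.0, 2.6) in frame 3.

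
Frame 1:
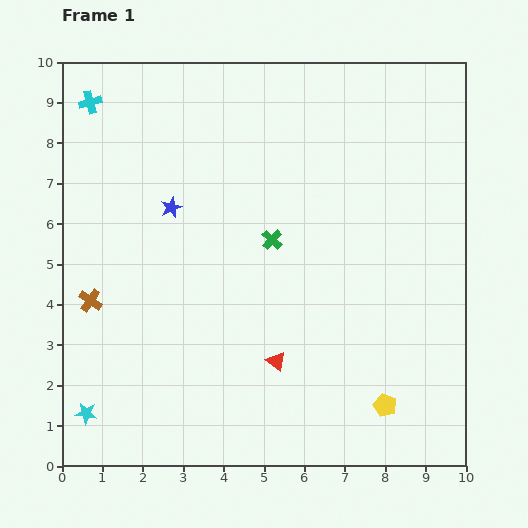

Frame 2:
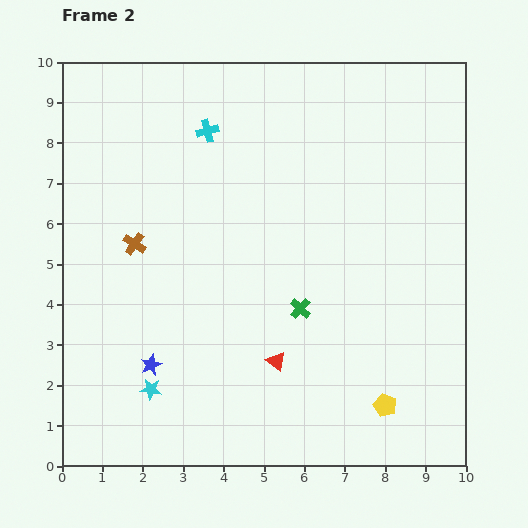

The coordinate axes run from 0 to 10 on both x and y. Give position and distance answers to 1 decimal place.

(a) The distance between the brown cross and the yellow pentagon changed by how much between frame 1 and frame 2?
-0.3

Distance in frame 1: 7.7. Distance in frame 2: 7.4.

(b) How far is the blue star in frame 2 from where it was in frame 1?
3.9

The blue star moved from (2.7, 6.4) to (2.2, 2.5), a distance of √(0.5² + 3.9²) ≈ 3.9.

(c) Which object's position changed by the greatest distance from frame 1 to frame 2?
the blue star

(moved 3.9; next 3.0)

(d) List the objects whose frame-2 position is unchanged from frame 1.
the yellow pentagon, the red triangle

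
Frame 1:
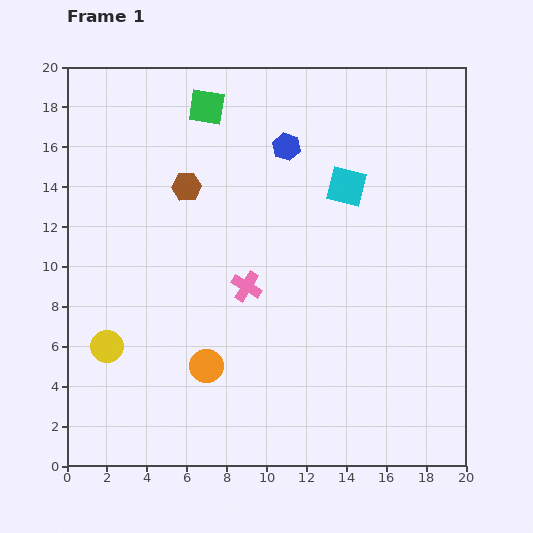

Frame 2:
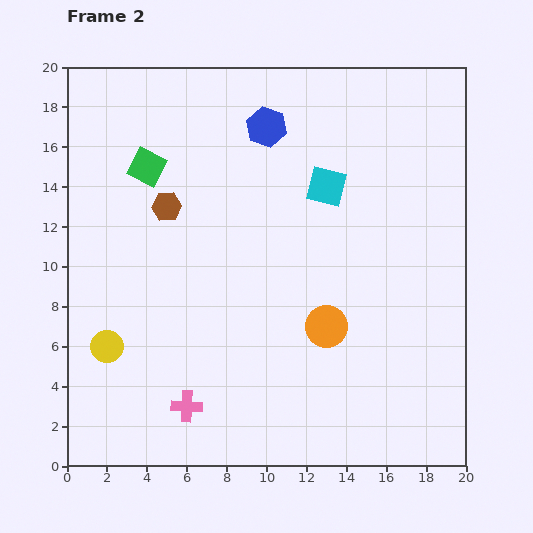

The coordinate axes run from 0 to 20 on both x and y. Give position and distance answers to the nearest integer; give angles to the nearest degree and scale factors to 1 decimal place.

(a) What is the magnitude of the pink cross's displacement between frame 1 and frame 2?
7

The pink cross moved from (9, 9) to (6, 3), a distance of √(3² + 6²) ≈ 7.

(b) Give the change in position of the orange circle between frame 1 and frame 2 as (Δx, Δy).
(6, 2)

The orange circle was at (7, 5) in frame 1 and (13, 7) in frame 2.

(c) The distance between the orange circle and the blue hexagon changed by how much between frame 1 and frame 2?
-2

Distance in frame 1: 12. Distance in frame 2: 10.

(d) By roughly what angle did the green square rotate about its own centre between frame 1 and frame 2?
19° clockwise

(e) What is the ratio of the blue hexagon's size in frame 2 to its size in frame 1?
1.4×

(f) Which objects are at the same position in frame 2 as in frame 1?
the yellow circle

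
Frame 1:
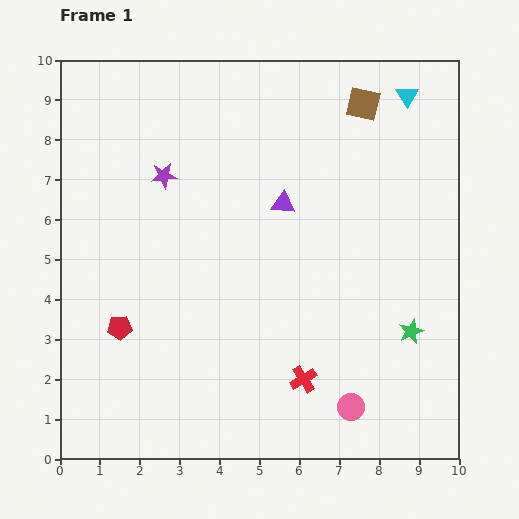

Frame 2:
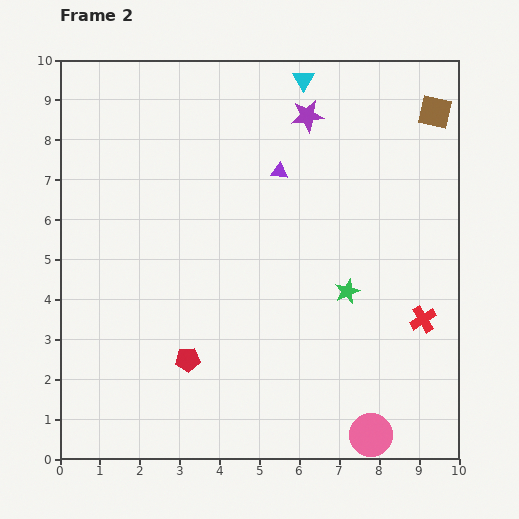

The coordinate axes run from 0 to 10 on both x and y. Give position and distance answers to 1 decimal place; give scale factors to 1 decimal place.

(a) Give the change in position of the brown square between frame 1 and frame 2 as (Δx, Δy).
(1.8, -0.2)

The brown square was at (7.6, 8.9) in frame 1 and (9.4, 8.7) in frame 2.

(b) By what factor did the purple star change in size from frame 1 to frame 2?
1.3×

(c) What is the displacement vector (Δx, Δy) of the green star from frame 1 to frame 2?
(-1.6, 1.0)

The green star was at (8.8, 3.2) in frame 1 and (7.2, 4.2) in frame 2.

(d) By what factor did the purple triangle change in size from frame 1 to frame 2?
0.7×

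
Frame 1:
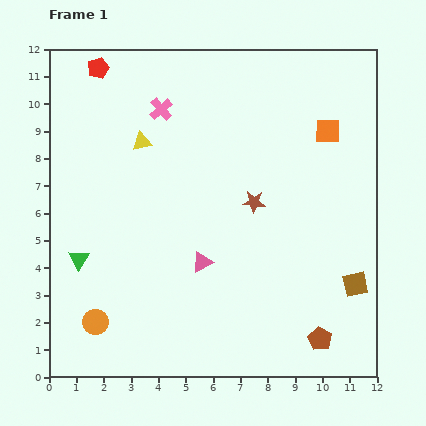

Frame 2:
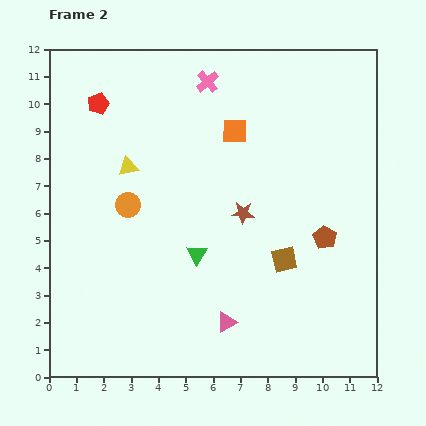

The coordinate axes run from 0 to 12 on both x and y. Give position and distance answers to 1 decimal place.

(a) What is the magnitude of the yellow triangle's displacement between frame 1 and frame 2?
1.0

The yellow triangle moved from (3.4, 8.6) to (2.9, 7.7), a distance of √(0.5² + 0.9²) ≈ 1.0.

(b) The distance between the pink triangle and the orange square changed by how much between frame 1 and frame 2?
+0.4

Distance in frame 1: 6.6. Distance in frame 2: 7.0.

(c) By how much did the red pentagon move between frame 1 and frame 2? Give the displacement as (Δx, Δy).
(0.0, -1.3)

The red pentagon was at (1.8, 11.3) in frame 1 and (1.8, 10.0) in frame 2.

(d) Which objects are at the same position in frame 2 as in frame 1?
none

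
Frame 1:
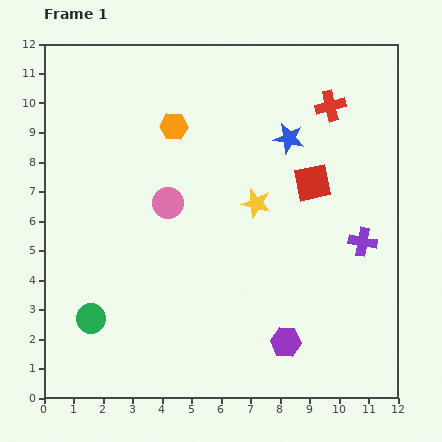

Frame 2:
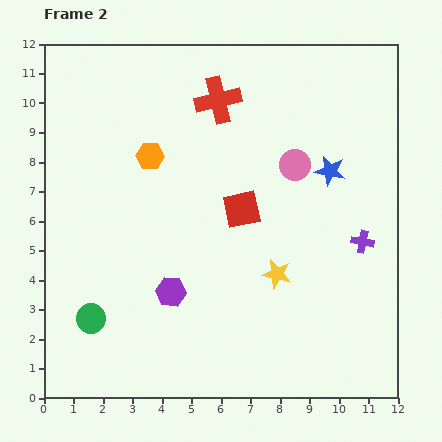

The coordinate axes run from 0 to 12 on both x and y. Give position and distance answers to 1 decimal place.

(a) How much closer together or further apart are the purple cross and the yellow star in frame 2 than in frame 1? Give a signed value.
-0.7

Distance in frame 1: 3.8. Distance in frame 2: 3.1.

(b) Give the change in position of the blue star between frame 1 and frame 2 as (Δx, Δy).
(1.4, -1.1)

The blue star was at (8.3, 8.8) in frame 1 and (9.7, 7.7) in frame 2.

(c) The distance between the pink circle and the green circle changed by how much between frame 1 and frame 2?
+3.9

Distance in frame 1: 4.7. Distance in frame 2: 8.6.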